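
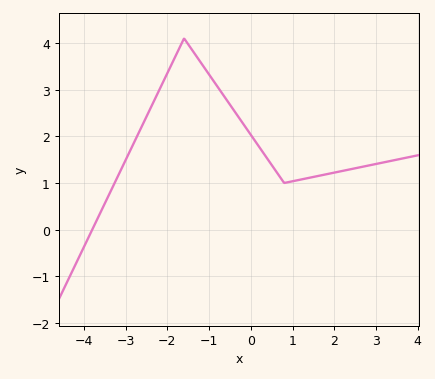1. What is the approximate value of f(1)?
1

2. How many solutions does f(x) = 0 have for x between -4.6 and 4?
1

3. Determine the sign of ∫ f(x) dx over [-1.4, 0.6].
positive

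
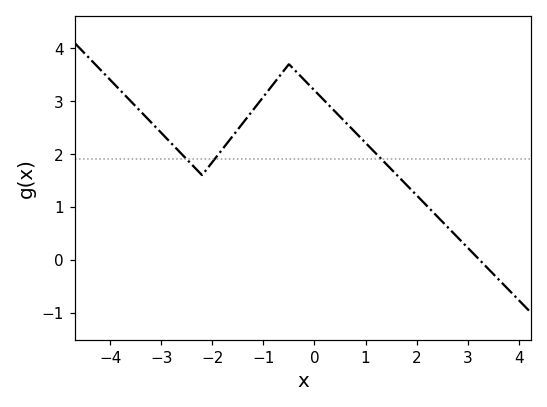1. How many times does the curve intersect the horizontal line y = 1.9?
3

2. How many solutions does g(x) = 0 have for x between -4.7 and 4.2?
1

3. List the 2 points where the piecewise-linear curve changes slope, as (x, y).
(-2.2, 1.6); (-0.5, 3.7)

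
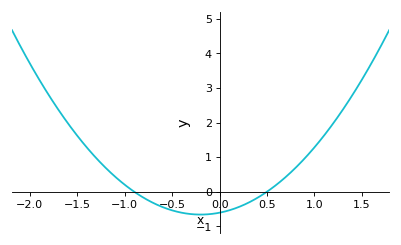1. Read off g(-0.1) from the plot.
-0.6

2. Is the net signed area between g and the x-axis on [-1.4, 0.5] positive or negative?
negative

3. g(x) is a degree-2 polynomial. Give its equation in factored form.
y = 1.35(x + 0.9)(x - 0.5)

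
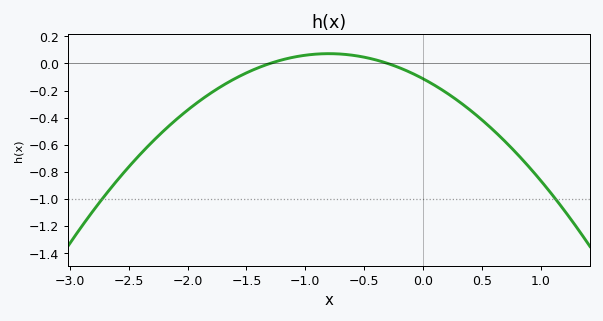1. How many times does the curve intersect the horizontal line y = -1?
2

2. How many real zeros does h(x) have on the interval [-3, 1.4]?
2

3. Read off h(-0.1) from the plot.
-0.07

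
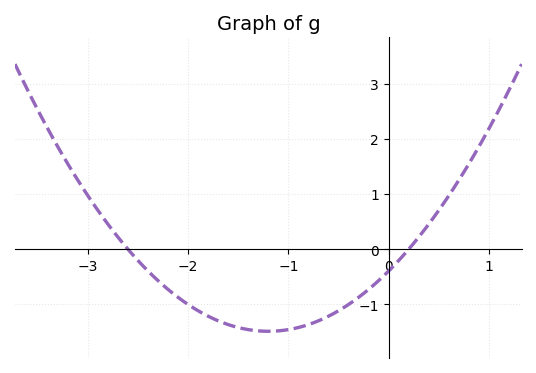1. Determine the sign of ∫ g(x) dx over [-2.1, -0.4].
negative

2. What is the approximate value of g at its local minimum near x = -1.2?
-1.49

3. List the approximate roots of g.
-2.6, 0.2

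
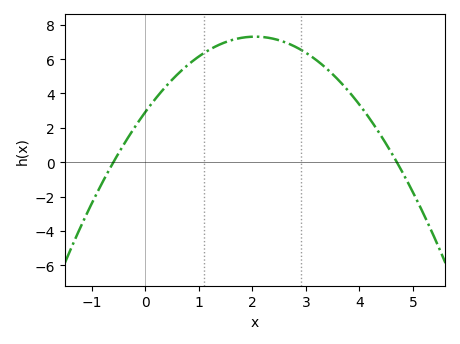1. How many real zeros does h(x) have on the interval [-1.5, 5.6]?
2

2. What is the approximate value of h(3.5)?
5.12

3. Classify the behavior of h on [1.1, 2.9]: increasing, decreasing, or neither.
neither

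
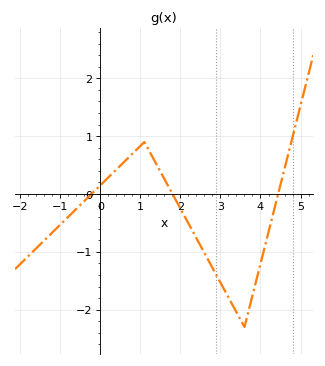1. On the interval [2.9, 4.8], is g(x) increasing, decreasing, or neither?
neither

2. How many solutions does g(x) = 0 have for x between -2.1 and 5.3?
3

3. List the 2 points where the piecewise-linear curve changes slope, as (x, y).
(1.1, 0.9); (3.6, -2.3)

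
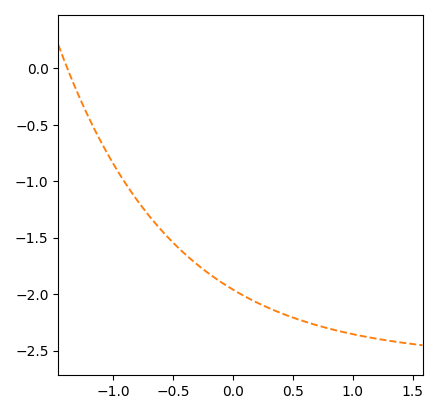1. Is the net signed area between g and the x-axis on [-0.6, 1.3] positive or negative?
negative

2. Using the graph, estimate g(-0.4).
-1.65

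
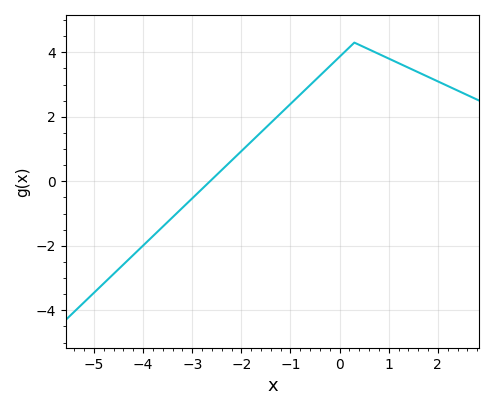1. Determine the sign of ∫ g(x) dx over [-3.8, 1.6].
positive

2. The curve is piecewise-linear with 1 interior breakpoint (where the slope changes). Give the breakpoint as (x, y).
(0.3, 4.3)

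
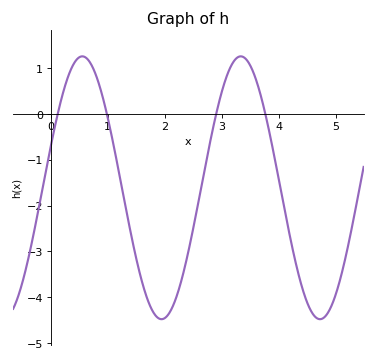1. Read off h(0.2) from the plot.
0.39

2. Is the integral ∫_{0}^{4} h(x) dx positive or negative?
negative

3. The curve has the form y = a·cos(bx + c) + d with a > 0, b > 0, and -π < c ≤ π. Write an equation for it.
y = 2.87cos(2.26x - 1.25) - 1.61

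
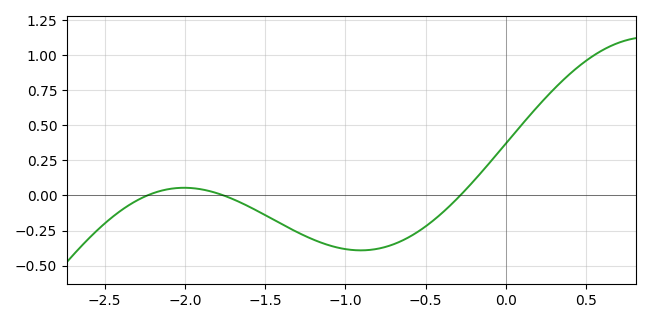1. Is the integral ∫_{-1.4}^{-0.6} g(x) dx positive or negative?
negative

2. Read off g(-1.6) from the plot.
-0.08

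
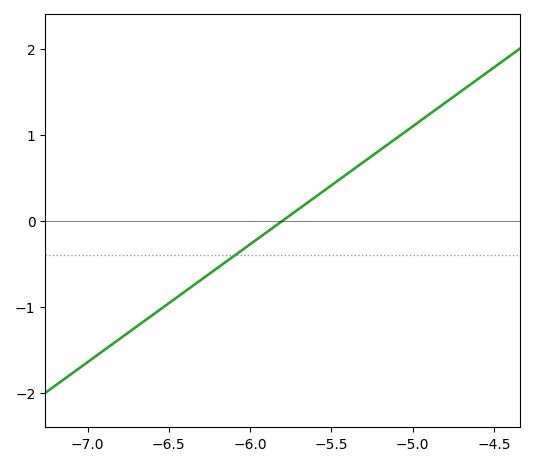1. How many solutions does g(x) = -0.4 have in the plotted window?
1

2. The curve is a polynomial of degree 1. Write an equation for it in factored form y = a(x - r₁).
y = 1.37(x + 5.8)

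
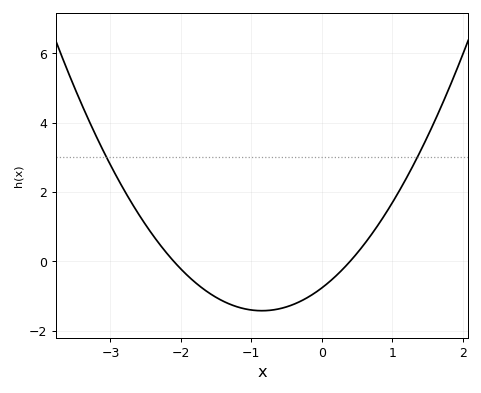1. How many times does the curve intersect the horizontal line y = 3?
2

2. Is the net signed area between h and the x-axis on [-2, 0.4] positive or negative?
negative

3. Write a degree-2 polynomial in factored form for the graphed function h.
y = 0.91(x + 2.1)(x - 0.4)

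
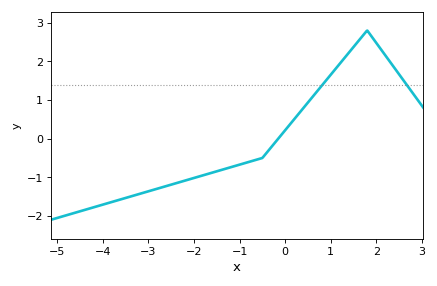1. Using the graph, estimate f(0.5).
0.9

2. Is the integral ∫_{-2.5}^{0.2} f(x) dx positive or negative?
negative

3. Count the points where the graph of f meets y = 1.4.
2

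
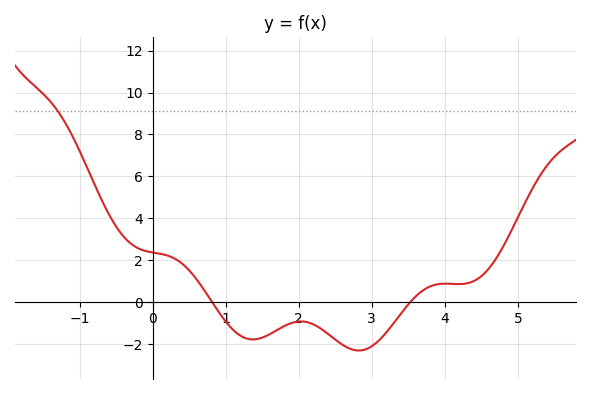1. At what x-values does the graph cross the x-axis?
0.815, 3.53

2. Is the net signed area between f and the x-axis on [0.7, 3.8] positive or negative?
negative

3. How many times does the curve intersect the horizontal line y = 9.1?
1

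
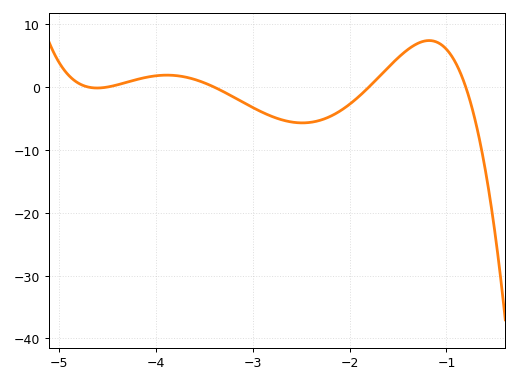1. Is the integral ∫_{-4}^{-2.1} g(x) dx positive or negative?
negative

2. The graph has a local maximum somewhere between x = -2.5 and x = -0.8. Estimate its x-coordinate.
-1.2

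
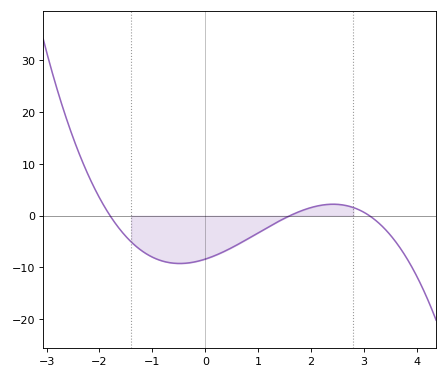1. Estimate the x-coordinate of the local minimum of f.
-0.482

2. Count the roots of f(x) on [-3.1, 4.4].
3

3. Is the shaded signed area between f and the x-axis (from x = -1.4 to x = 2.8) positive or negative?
negative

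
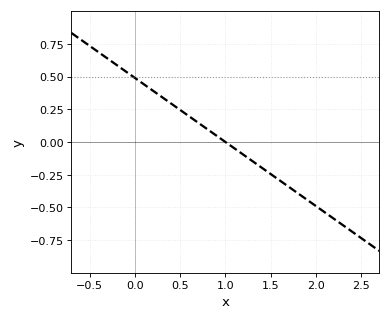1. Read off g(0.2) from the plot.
0.4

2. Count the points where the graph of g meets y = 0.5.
1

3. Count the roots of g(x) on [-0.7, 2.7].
1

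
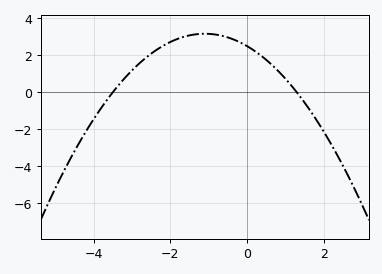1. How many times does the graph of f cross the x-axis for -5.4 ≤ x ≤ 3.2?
2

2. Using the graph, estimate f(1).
0.8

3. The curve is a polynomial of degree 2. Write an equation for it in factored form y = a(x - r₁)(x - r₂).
y = -0.55(x + 3.5)(x - 1.3)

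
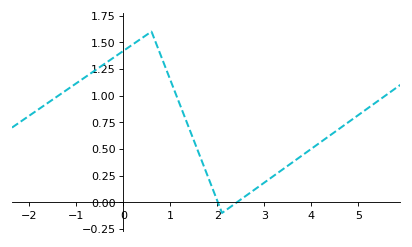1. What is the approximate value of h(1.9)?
0.12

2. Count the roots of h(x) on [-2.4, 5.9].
2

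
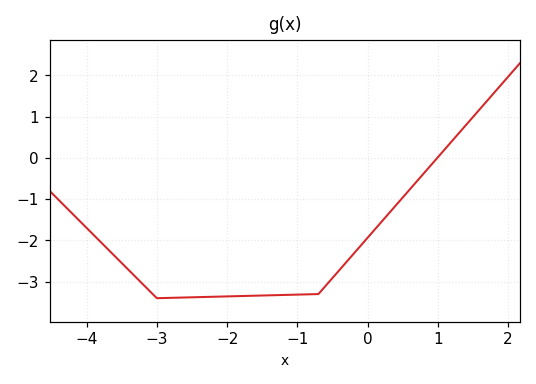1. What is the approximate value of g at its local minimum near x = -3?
-3.4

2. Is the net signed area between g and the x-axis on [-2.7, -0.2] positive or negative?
negative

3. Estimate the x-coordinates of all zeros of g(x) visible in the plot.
0.99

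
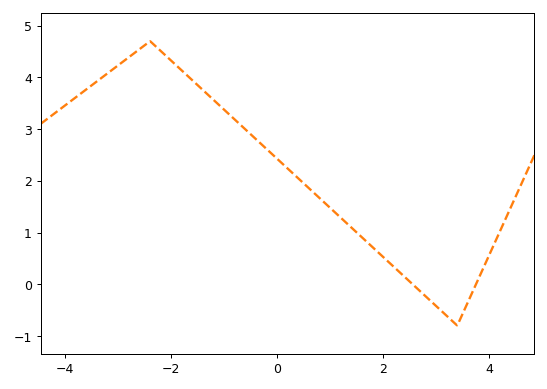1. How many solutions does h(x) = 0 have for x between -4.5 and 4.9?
2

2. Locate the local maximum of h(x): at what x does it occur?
-2.4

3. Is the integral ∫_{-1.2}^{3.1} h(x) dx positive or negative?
positive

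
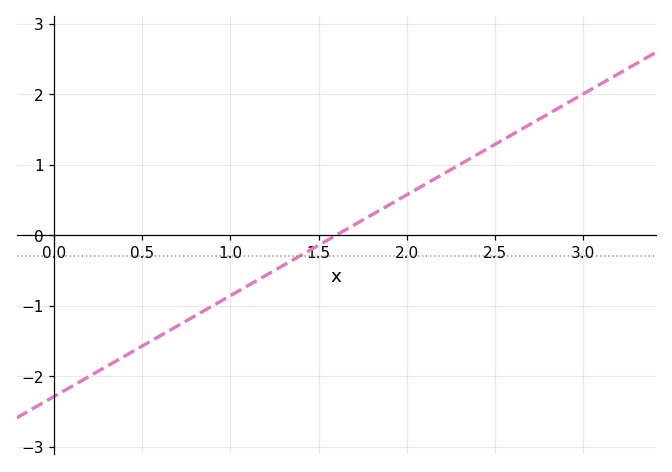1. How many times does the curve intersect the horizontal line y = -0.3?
1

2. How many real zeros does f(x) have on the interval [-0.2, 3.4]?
1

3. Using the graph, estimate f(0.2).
-2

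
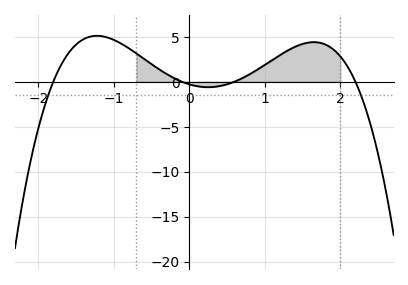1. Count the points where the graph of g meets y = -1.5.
2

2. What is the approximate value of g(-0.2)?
0.387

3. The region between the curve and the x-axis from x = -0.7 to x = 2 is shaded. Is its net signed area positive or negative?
positive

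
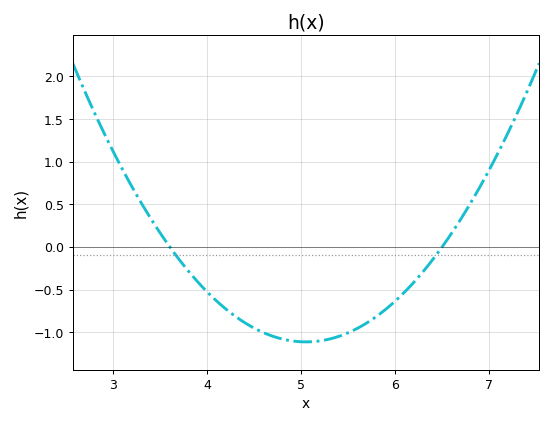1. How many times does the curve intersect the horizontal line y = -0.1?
2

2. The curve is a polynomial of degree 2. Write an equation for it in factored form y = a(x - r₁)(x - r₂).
y = 0.53(x - 3.6)(x - 6.5)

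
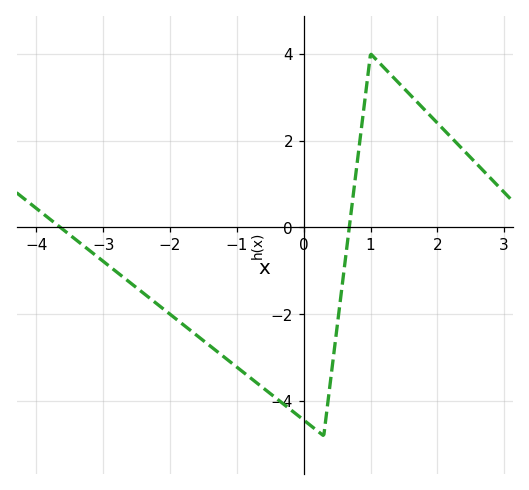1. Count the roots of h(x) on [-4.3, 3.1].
2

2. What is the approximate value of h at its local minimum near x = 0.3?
-4.8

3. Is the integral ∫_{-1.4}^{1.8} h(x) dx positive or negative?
negative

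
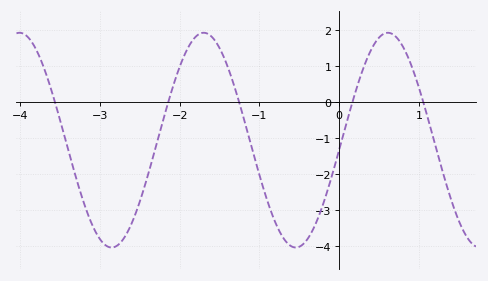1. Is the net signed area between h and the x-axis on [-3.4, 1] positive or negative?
negative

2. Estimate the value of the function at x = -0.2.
-2.8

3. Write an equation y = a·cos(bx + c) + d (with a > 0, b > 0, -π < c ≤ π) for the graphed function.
y = 2.98cos(2.7x - 1.7) - 1.05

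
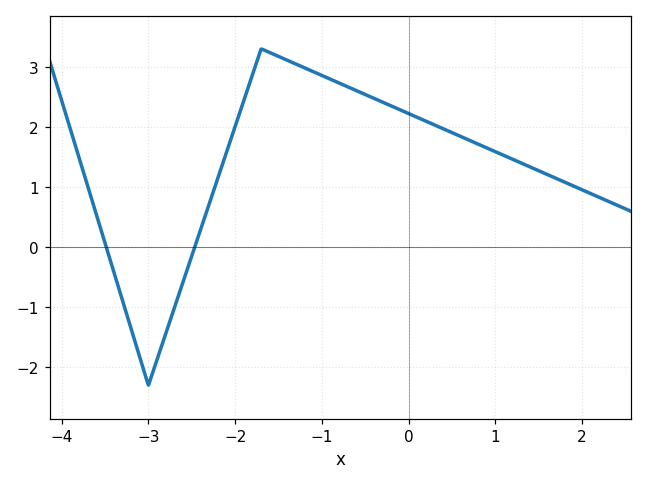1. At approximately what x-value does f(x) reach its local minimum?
-3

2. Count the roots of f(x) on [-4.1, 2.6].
2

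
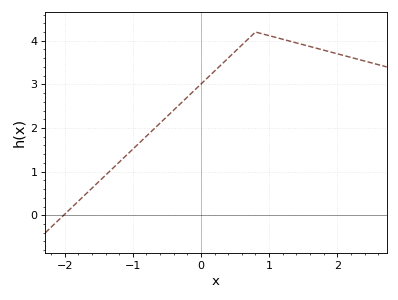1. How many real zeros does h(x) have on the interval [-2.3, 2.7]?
1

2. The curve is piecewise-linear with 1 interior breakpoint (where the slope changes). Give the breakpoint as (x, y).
(0.8, 4.2)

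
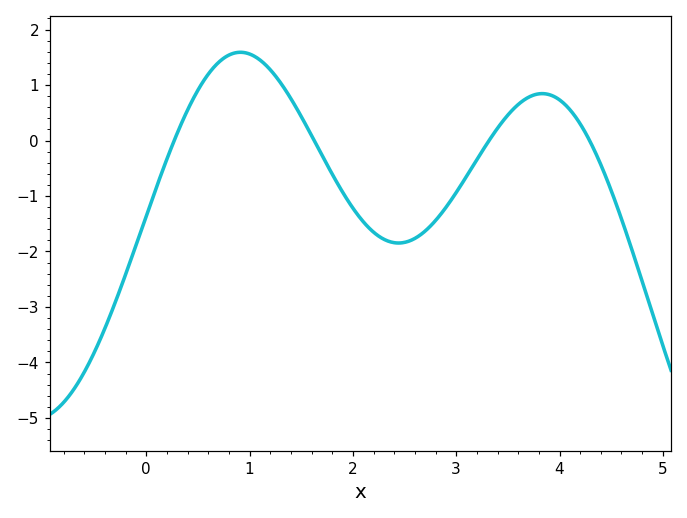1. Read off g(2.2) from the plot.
-1.65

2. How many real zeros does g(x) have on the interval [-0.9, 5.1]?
4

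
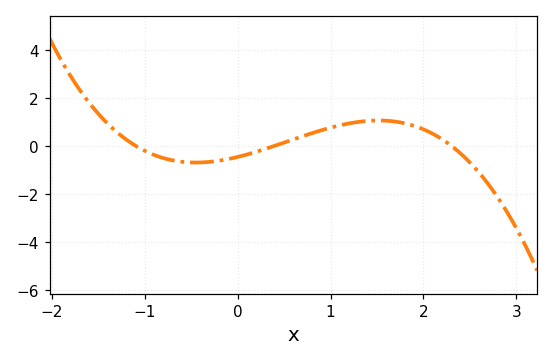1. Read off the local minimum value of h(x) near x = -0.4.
-0.6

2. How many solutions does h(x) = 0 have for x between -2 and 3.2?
3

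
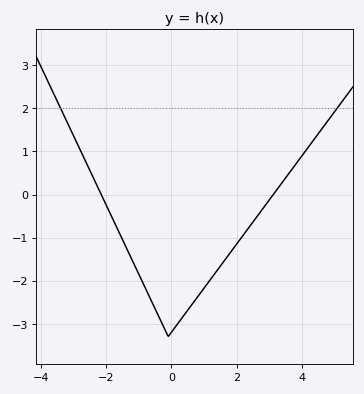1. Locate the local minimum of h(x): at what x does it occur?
-0.102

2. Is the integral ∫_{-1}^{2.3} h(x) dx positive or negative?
negative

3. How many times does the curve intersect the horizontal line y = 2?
2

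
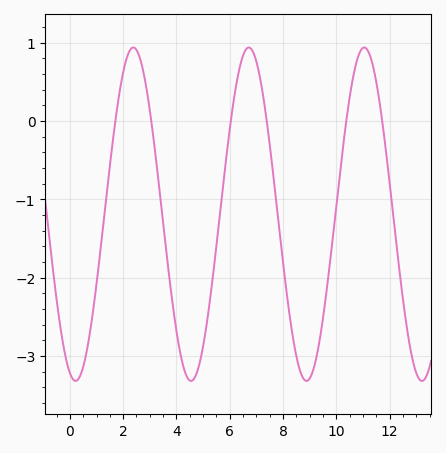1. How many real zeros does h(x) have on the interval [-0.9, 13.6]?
6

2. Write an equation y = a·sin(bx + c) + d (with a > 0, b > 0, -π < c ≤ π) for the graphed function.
y = 2.13sin(1.4x - 1.9) - 1.19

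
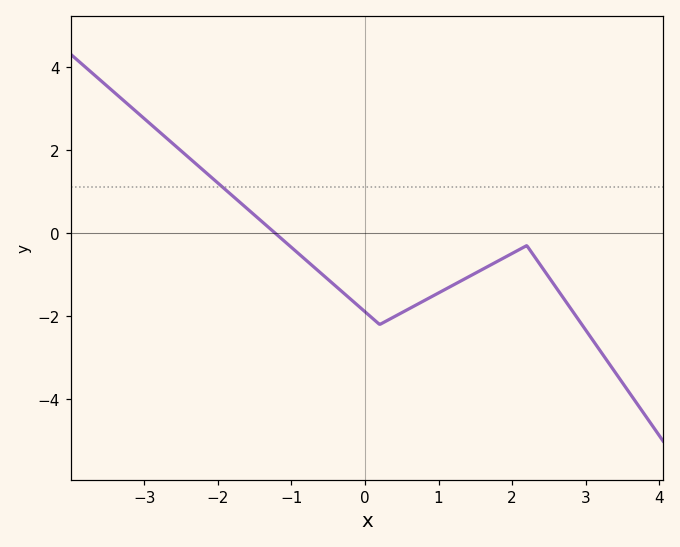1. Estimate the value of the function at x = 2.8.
-1.8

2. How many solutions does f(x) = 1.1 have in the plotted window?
1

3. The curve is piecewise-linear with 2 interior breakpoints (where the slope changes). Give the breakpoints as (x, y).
(0.2, -2.2); (2.2, -0.3)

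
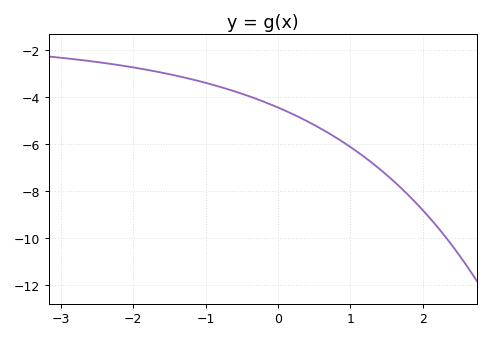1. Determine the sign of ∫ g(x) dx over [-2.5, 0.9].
negative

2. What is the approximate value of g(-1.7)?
-2.92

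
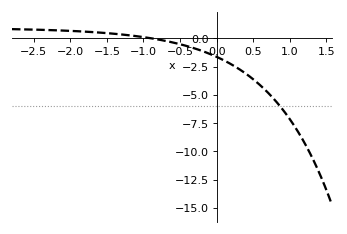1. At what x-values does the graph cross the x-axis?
-0.9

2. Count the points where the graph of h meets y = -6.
1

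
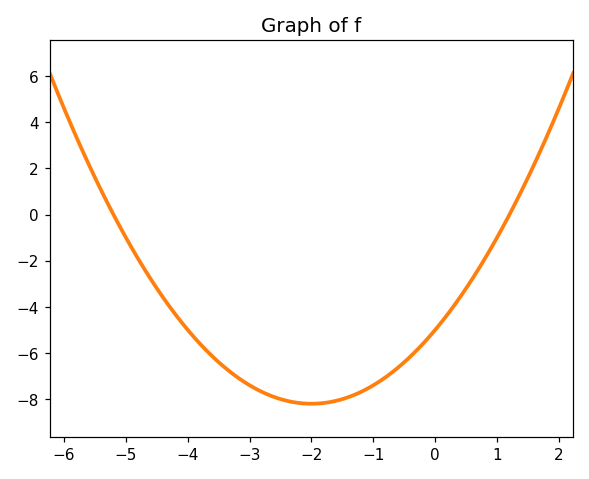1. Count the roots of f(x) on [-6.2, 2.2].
2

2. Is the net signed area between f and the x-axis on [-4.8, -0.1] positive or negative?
negative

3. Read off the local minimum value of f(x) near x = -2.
-8.19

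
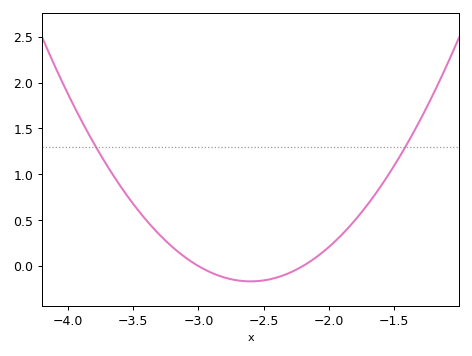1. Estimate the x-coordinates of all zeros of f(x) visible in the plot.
-3, -2.2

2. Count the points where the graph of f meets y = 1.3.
2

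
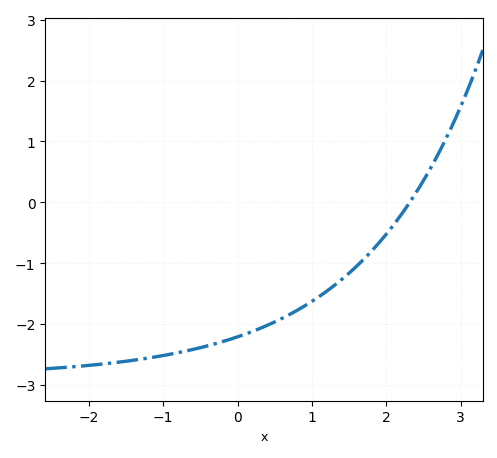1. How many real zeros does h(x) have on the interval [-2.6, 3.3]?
1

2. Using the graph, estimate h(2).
-0.5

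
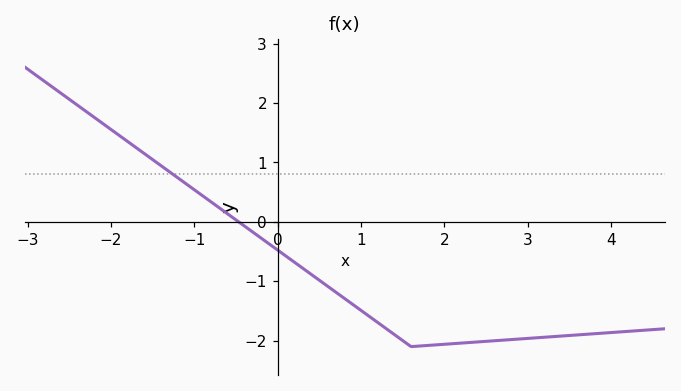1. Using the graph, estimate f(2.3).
-2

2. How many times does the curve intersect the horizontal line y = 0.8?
1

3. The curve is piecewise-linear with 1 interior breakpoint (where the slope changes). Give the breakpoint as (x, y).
(1.6, -2.1)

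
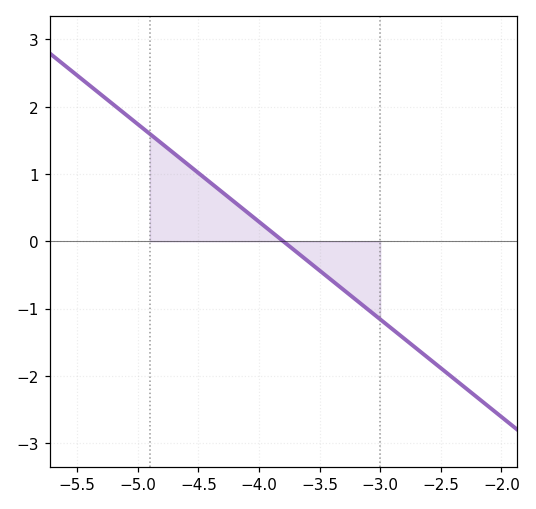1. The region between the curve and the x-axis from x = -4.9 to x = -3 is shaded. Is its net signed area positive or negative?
positive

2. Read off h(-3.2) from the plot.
-0.87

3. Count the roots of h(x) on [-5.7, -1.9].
1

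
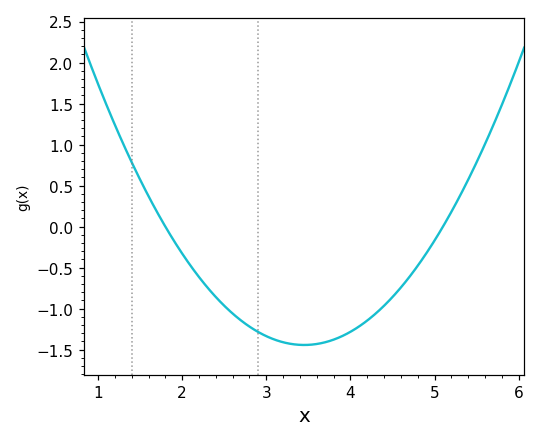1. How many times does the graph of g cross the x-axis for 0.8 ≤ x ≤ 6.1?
2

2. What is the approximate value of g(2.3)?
-0.742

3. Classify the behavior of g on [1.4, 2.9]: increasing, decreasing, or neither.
decreasing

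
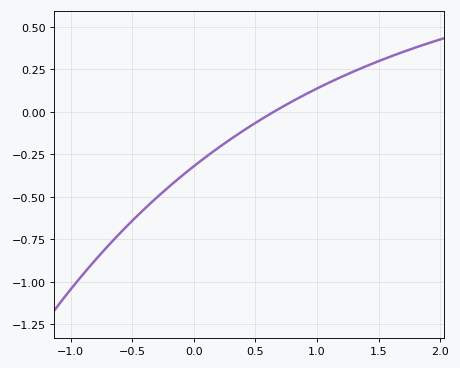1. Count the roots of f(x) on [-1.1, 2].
1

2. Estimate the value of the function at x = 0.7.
0.02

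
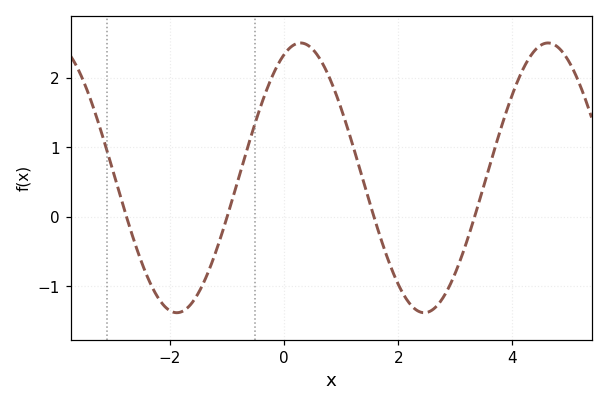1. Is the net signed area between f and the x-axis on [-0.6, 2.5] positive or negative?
positive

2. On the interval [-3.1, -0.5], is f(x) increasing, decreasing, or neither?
neither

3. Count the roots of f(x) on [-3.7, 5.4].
4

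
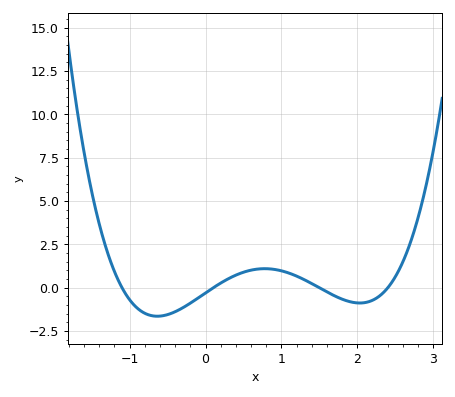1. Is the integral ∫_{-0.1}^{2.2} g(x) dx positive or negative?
positive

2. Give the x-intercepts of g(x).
-1.1, 0.1, 1.5, 2.4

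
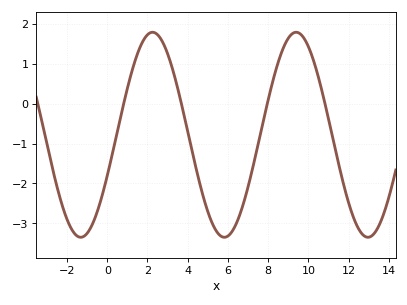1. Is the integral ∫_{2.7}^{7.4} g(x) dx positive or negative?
negative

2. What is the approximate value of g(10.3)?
1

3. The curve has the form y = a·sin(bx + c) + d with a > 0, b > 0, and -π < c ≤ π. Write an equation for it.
y = 2.57sin(0.88x - 0.41) - 0.78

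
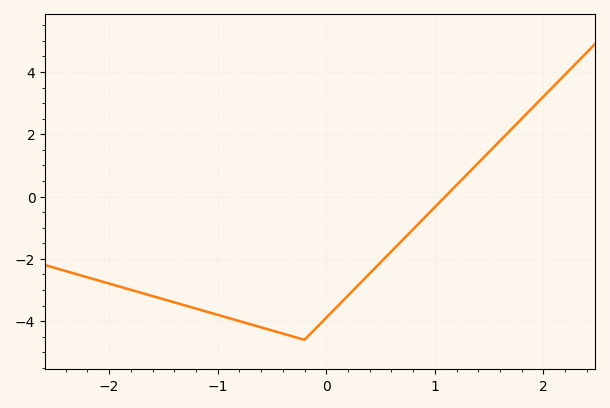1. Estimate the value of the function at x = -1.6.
-3.2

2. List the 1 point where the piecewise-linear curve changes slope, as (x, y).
(-0.2, -4.6)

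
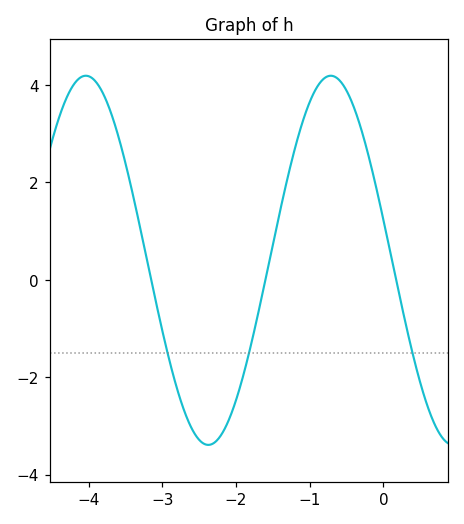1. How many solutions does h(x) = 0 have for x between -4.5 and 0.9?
3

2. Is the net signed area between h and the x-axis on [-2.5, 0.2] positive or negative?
positive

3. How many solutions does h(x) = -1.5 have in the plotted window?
3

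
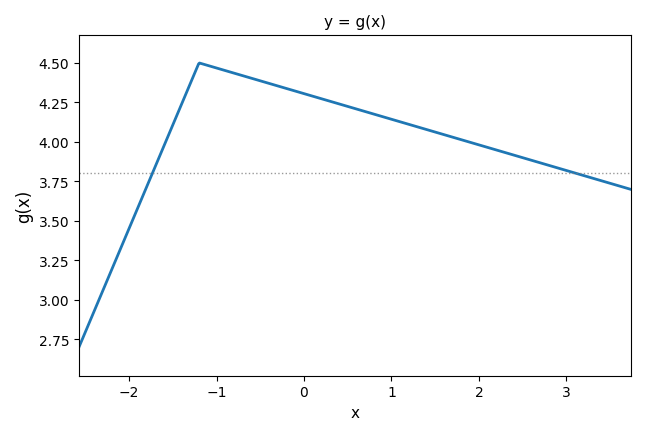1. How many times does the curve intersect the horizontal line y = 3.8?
2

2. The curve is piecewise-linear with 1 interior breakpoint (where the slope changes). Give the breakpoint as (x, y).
(-1.2, 4.5)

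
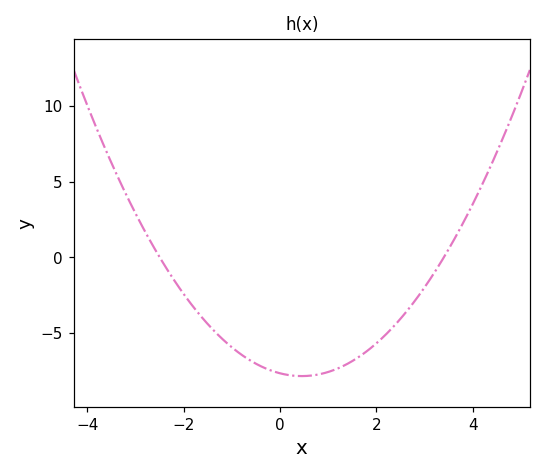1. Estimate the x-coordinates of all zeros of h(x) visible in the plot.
-2.6, 3.4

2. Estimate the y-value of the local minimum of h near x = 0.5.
-8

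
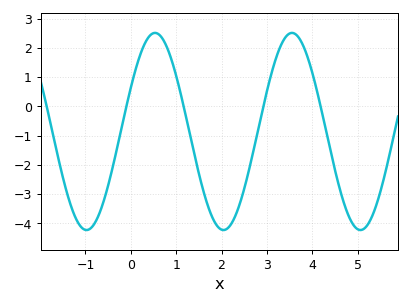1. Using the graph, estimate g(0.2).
1.73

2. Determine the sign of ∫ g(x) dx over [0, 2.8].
negative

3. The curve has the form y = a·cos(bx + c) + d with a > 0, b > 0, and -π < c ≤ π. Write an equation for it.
y = 3.37cos(2.08x - 1.11) - 0.86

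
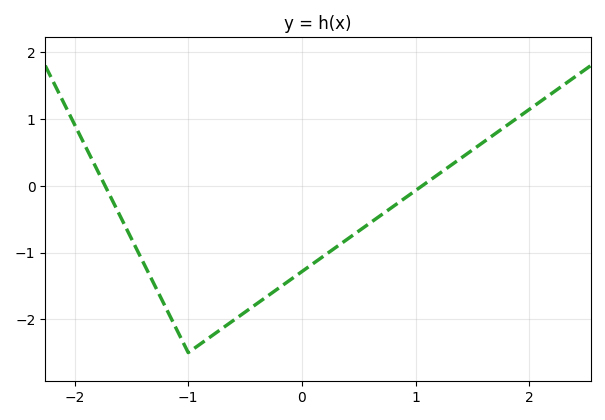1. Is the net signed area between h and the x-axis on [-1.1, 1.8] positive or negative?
negative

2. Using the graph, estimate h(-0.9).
-2.4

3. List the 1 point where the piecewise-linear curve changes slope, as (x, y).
(-1, -2.5)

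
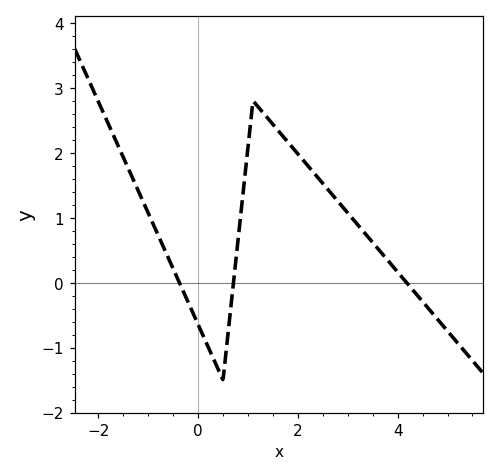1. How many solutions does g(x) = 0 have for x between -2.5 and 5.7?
3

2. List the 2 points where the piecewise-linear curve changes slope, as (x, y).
(0.5, -1.5); (1.1, 2.8)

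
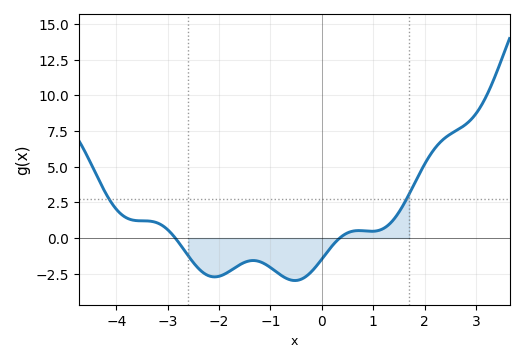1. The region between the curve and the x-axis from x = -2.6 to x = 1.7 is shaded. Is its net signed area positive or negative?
negative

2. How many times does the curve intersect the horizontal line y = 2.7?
2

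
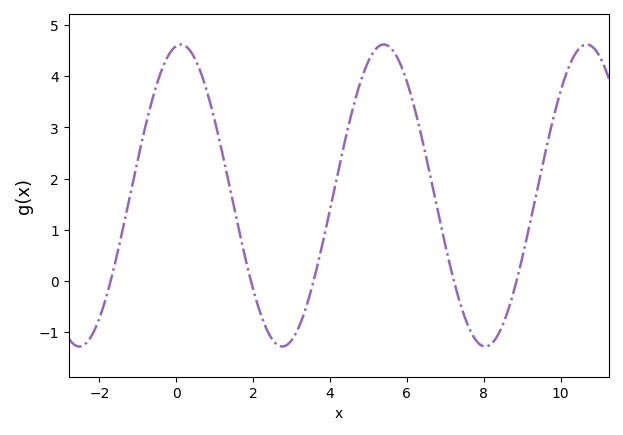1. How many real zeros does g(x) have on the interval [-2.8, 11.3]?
5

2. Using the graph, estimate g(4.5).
3.1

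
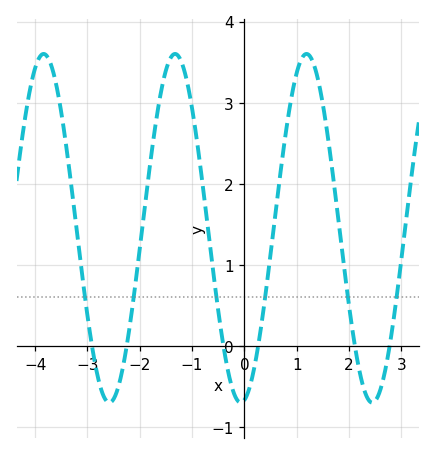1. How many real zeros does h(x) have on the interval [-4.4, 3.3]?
6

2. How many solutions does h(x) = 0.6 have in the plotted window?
6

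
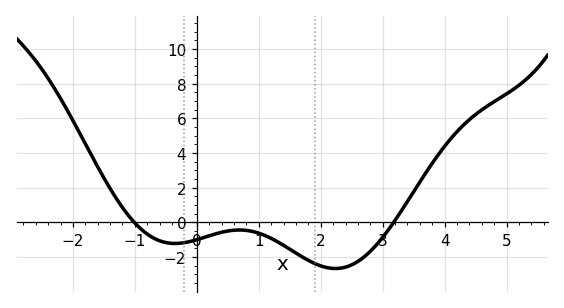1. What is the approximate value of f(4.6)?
6.4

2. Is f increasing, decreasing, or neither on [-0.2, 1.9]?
neither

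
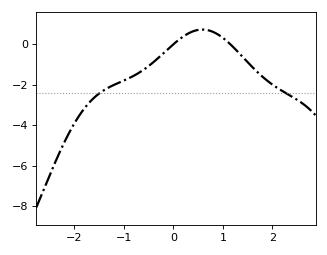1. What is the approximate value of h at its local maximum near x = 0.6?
0.8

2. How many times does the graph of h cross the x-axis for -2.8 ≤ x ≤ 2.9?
2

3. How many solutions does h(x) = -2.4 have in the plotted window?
2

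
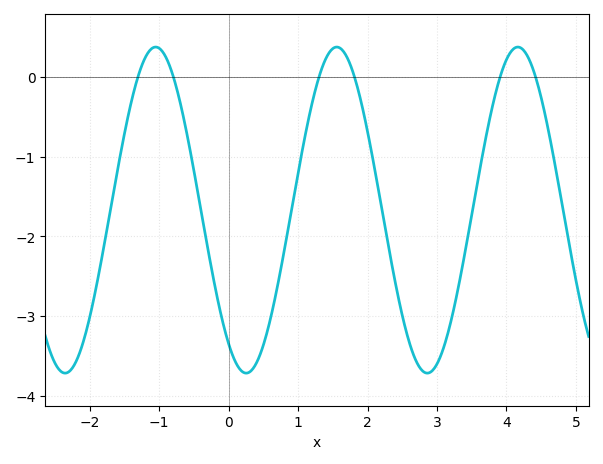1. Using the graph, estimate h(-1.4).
-0.313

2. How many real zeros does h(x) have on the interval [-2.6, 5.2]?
6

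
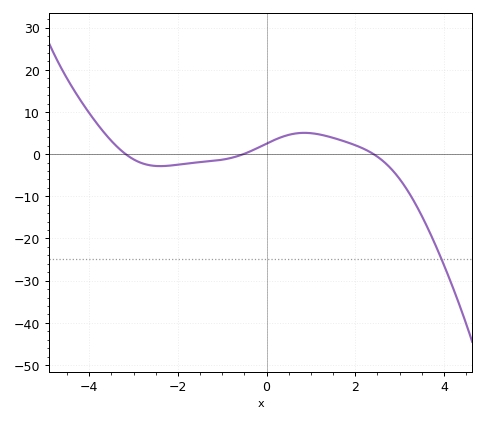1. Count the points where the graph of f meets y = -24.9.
1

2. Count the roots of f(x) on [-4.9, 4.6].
3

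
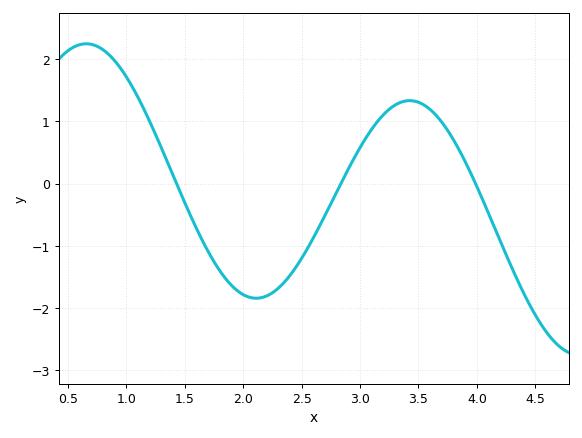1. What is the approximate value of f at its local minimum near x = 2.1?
-1.8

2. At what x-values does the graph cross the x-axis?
1.4, 2.8, 4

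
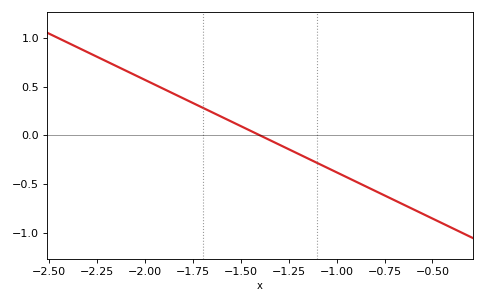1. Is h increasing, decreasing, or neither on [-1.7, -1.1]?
decreasing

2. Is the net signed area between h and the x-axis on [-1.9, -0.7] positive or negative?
negative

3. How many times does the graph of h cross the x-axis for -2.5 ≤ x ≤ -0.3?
1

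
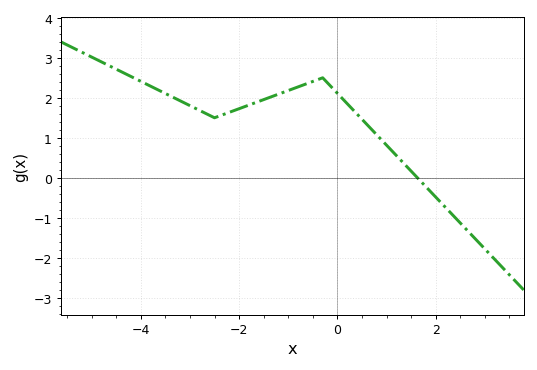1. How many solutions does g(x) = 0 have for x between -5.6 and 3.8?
1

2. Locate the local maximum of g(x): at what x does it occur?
-0.303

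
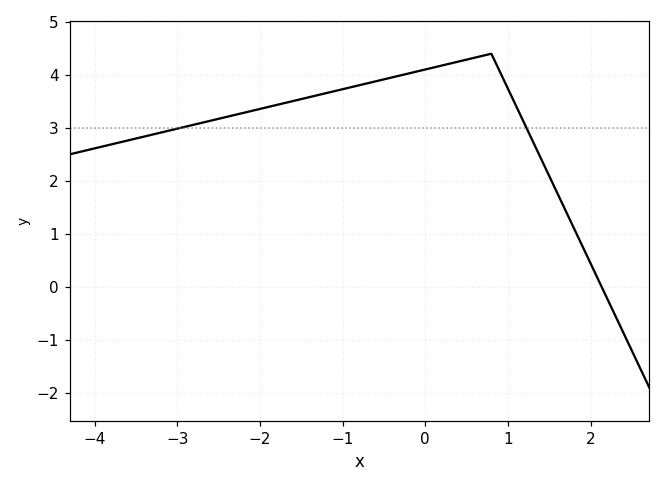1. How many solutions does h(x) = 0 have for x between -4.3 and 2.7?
1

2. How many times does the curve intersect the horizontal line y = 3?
2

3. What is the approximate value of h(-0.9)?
3.77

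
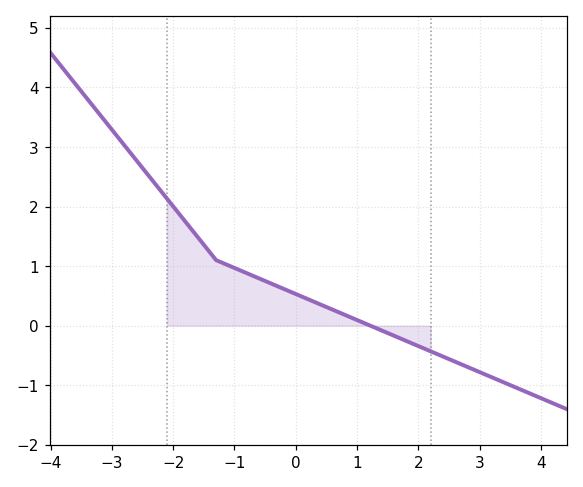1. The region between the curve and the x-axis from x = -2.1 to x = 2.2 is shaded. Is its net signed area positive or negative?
positive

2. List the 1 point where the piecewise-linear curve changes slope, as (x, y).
(-1.3, 1.1)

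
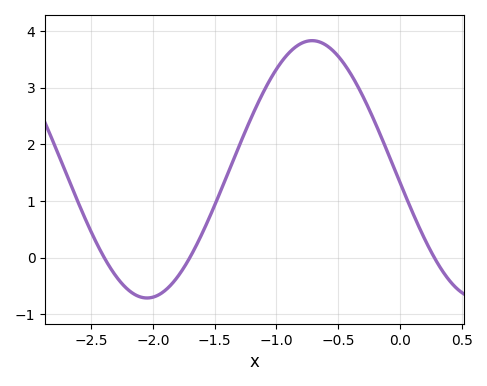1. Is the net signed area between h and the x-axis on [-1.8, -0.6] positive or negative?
positive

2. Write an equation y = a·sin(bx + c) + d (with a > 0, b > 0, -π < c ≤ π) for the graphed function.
y = 2.27sin(2.35x - 3.04) + 1.56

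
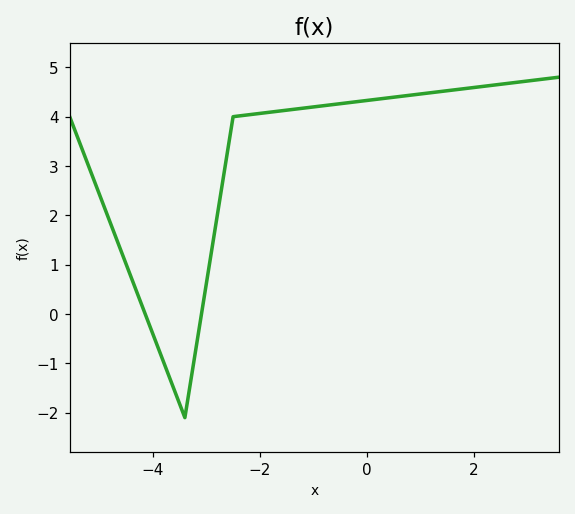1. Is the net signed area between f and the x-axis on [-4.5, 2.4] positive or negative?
positive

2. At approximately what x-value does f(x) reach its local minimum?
-3.4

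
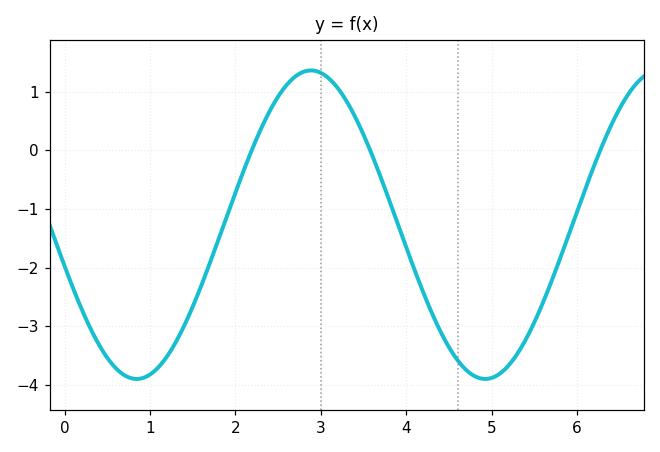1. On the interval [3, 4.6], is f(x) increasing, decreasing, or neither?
decreasing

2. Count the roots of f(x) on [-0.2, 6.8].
3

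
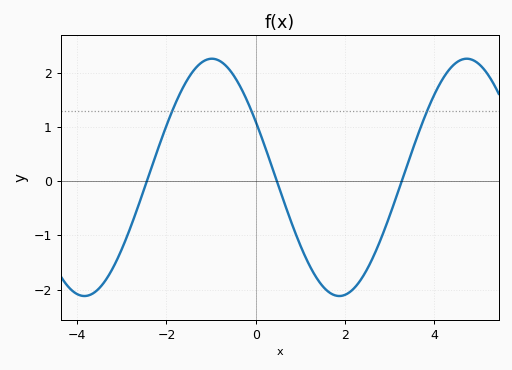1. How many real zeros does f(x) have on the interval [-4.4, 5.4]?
3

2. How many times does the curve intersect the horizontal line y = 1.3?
3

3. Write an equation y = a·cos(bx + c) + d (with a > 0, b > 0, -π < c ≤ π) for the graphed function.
y = 2.19cos(1.1x + 1.08) + 0.07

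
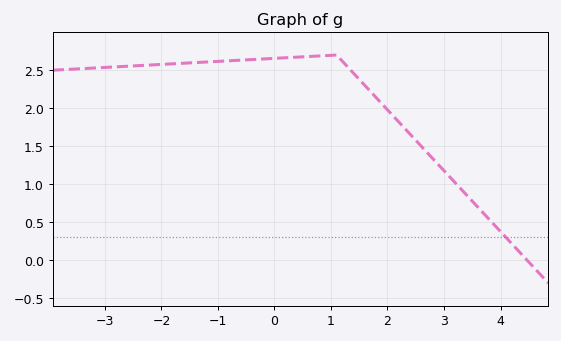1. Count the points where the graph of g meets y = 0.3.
1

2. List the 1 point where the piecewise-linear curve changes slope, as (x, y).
(1.1, 2.7)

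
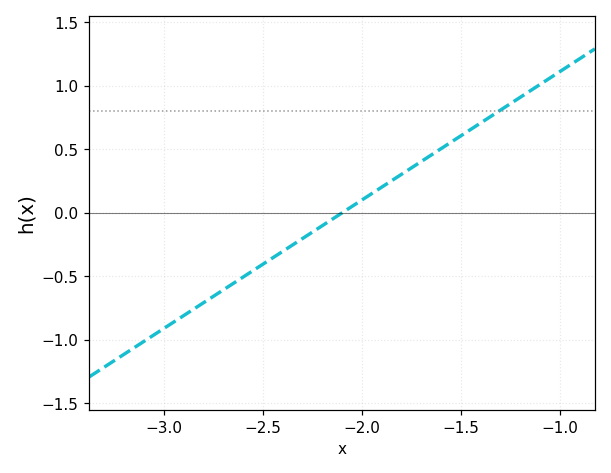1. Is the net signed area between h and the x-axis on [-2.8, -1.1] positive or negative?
positive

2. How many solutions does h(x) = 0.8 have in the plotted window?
1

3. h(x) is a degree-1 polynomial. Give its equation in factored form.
y = 1.01(x + 2.1)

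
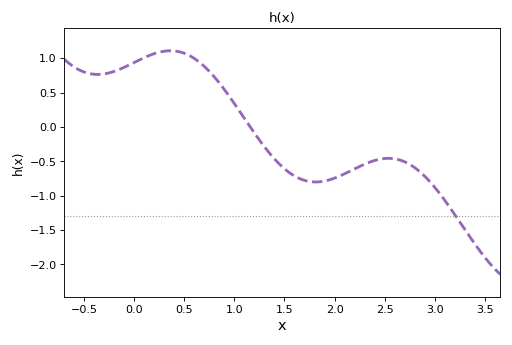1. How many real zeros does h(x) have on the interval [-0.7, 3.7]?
1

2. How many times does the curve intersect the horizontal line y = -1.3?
1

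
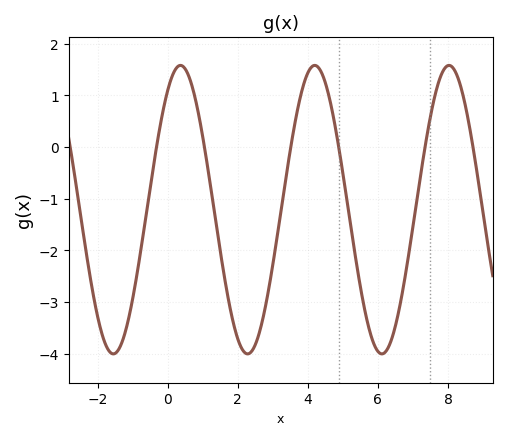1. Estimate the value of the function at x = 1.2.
-0.6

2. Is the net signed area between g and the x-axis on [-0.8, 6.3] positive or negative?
negative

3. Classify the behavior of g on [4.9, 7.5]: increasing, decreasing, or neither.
neither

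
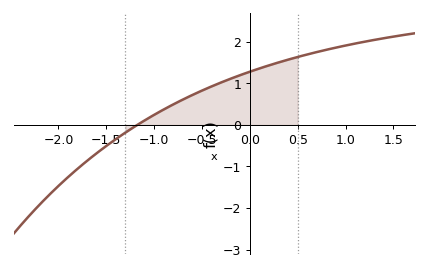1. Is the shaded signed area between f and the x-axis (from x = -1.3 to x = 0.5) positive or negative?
positive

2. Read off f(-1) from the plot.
0.2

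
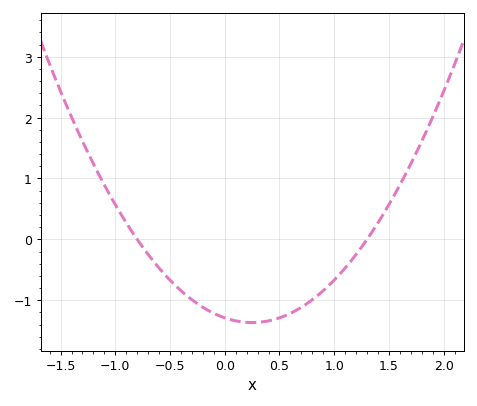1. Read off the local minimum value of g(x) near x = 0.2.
-1.37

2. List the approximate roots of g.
-0.8, 1.3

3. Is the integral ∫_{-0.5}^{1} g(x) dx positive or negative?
negative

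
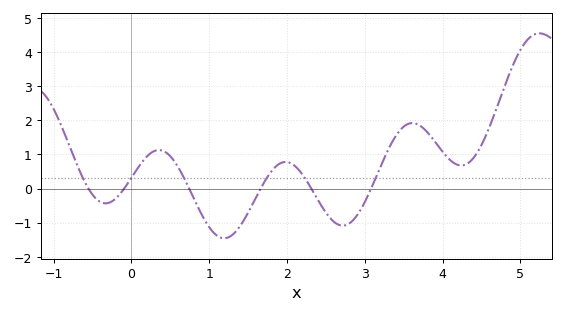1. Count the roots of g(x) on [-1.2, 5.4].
6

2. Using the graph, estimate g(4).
1.1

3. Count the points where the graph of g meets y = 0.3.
6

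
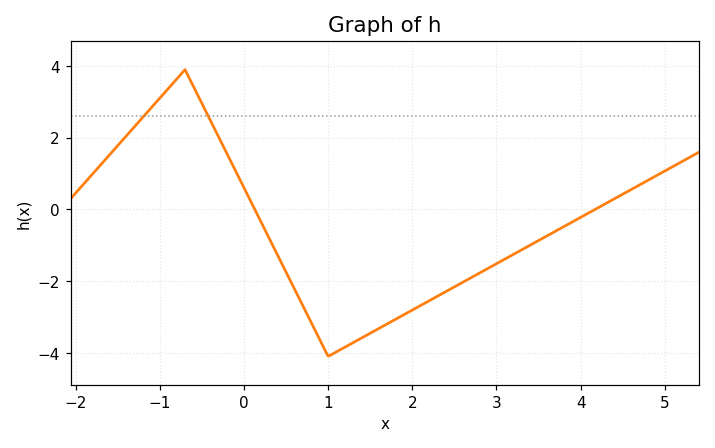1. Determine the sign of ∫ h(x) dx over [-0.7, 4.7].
negative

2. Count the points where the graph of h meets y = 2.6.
2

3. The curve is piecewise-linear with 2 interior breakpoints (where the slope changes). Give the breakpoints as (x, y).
(-0.7, 3.9); (1, -4.1)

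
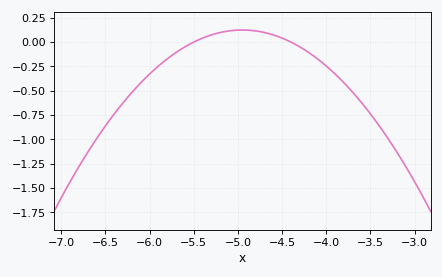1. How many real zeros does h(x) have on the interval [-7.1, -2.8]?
2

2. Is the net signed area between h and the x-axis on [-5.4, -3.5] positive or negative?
negative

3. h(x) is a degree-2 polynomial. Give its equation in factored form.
y = -0.41(x + 5.5)(x + 4.4)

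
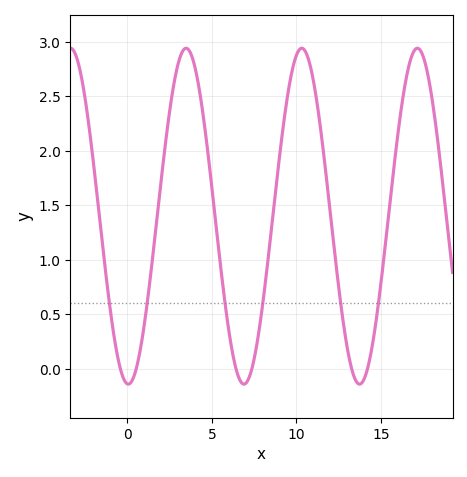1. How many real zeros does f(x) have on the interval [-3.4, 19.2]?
6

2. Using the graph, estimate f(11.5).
2.11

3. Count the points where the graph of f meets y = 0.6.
6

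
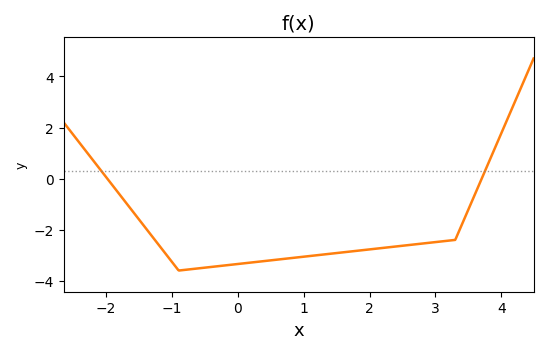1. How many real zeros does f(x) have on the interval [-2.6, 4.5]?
2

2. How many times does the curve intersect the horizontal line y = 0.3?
2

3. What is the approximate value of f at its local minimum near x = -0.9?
-3.6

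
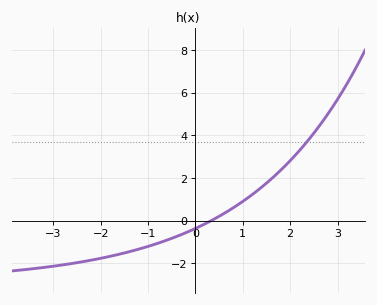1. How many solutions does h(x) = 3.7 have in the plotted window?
1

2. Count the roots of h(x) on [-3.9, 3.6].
1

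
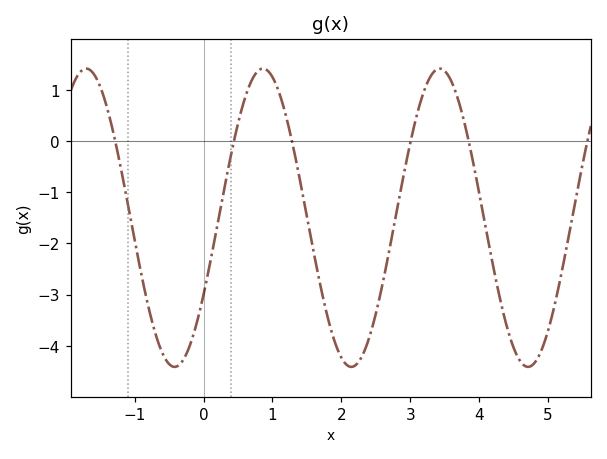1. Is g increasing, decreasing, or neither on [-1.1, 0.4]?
neither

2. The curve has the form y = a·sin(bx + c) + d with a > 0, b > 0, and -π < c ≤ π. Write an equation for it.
y = 2.91sin(2.5x - 0.54) - 1.5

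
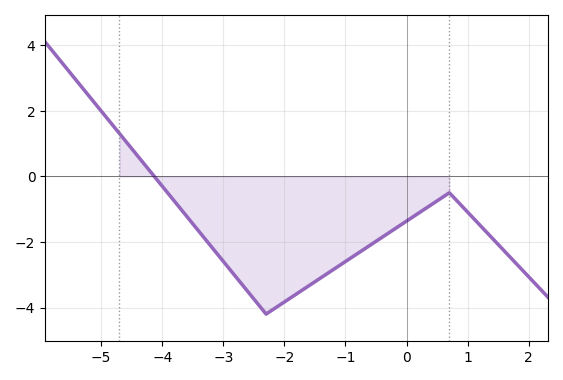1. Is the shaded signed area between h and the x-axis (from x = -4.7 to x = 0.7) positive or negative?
negative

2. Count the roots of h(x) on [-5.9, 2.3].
1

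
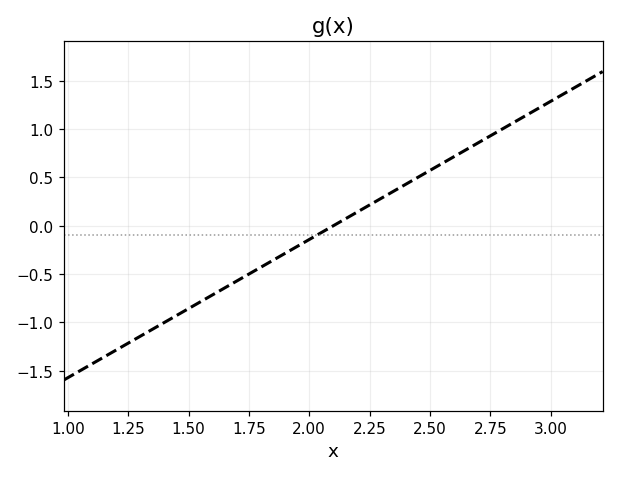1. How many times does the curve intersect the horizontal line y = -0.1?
1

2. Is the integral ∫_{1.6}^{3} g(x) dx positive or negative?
positive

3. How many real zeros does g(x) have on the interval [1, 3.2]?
1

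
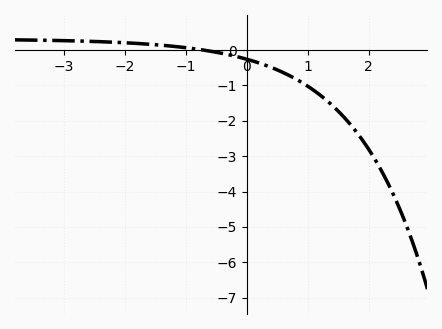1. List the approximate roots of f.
-0.717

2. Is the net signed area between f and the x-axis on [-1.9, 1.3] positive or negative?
negative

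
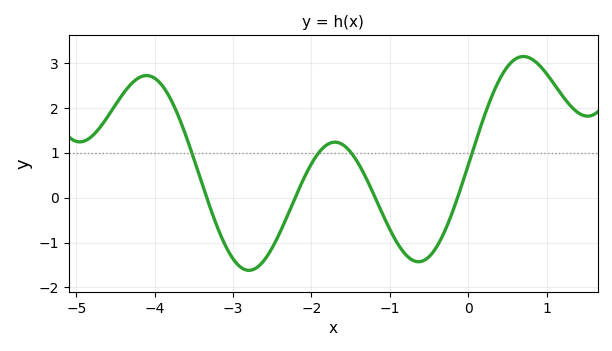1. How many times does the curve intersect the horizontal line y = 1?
4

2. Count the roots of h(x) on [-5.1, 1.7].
4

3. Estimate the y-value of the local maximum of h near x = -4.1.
2.72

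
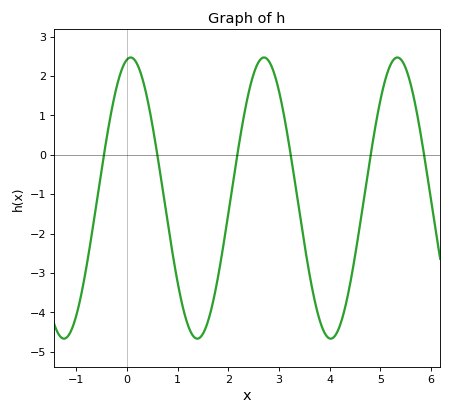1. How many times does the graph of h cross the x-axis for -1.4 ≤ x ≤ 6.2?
6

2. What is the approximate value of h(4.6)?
-1.75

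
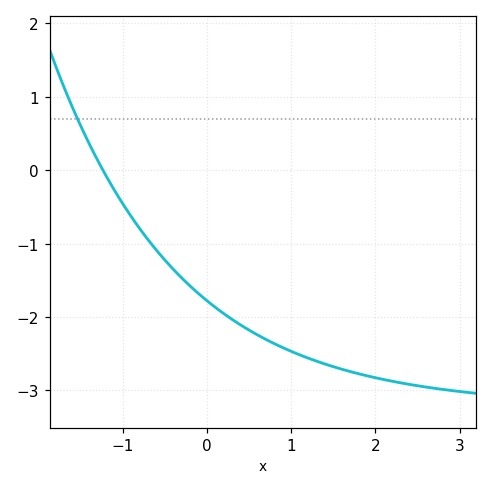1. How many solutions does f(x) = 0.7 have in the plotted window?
1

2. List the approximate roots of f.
-1.2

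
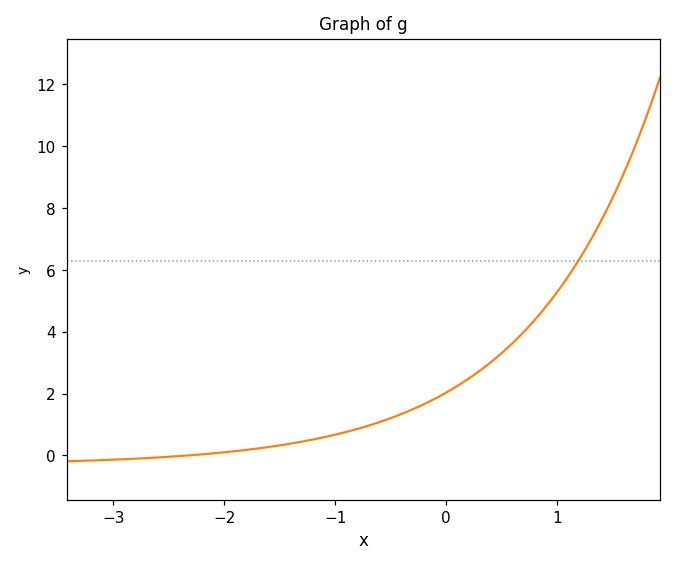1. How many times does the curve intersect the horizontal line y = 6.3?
1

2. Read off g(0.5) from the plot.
3.31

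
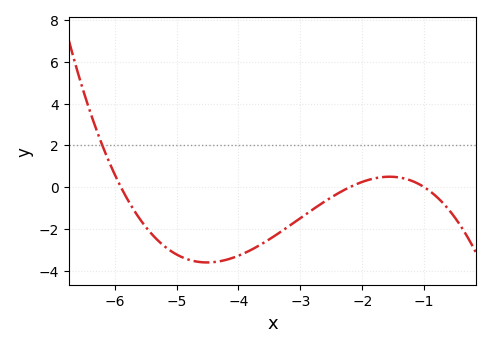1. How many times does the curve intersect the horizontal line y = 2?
1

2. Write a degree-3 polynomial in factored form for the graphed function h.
y = -0.32(x + 5.9)(x + 2.2)(x + 1)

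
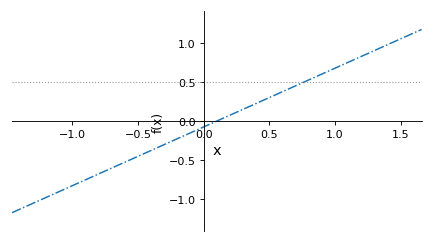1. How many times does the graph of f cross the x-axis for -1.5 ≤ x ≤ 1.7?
1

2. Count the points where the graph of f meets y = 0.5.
1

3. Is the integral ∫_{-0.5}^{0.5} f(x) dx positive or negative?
negative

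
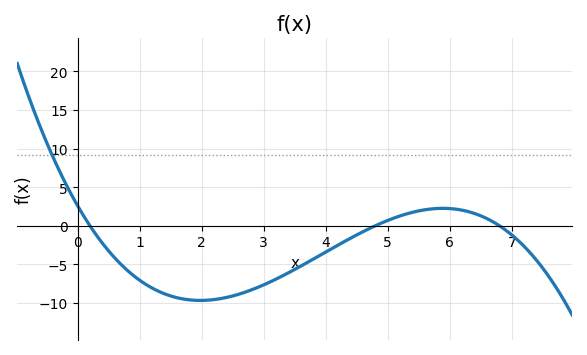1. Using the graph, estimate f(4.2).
-2.5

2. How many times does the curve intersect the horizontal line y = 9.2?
1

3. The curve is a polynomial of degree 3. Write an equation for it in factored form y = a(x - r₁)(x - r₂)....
y = -0.4(x - 0.2)(x - 4.8)(x - 6.8)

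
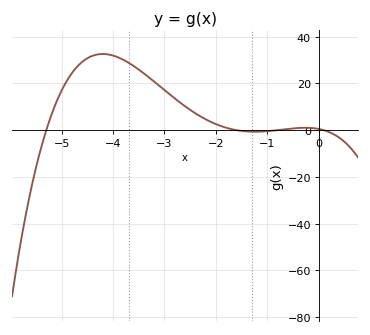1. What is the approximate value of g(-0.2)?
1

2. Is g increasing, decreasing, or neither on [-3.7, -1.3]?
decreasing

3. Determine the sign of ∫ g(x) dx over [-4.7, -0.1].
positive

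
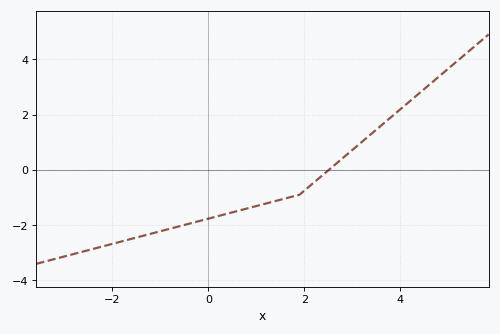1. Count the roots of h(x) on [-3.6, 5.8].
1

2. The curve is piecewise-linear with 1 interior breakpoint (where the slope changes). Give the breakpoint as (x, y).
(1.9, -0.9)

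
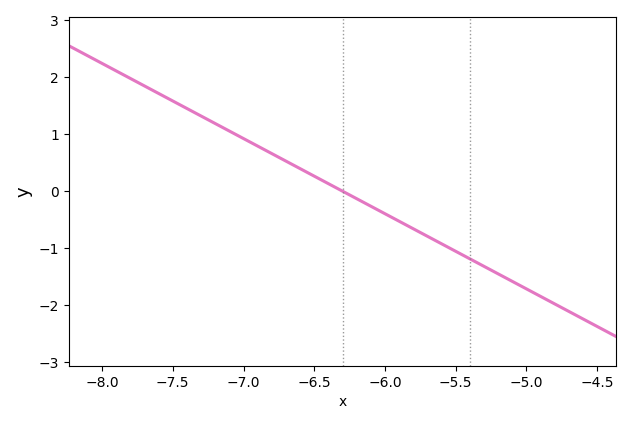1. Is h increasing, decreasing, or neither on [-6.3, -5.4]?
decreasing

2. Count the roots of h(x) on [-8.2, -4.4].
1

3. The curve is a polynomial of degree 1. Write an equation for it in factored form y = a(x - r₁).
y = -1.32(x + 6.3)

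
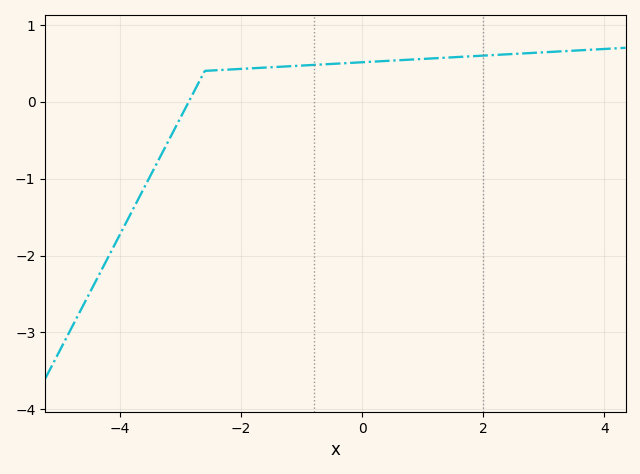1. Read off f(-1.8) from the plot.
0.4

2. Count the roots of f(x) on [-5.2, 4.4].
1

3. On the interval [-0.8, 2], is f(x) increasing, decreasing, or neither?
increasing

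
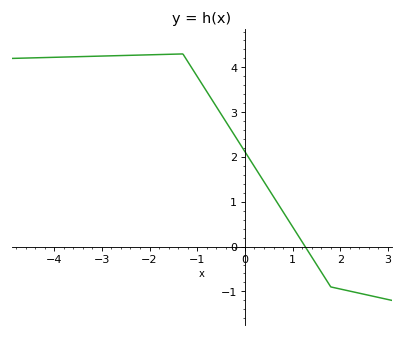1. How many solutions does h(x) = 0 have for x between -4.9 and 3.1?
1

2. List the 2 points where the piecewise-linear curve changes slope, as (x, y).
(-1.3, 4.3); (1.8, -0.9)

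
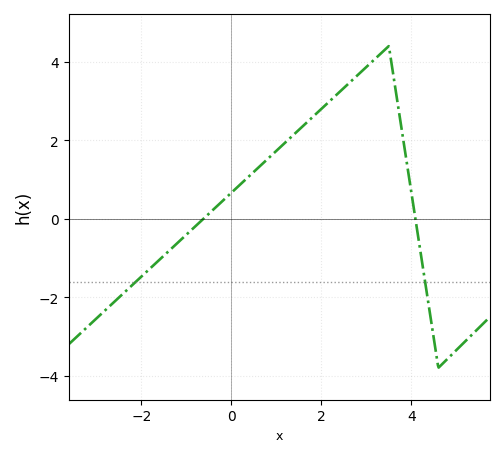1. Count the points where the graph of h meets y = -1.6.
2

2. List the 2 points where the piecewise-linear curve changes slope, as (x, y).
(3.5, 4.4); (4.6, -3.8)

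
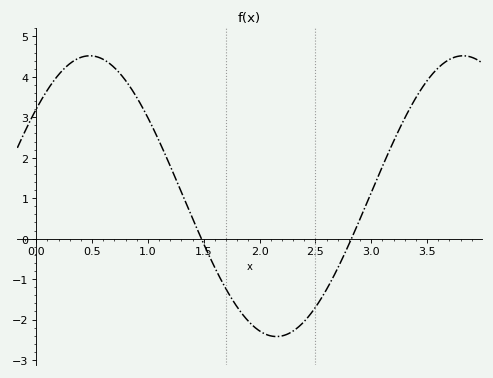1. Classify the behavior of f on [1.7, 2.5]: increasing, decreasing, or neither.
neither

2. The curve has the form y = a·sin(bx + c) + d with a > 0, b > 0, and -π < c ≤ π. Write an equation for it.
y = 3.47sin(1.88x + 0.67) + 1.05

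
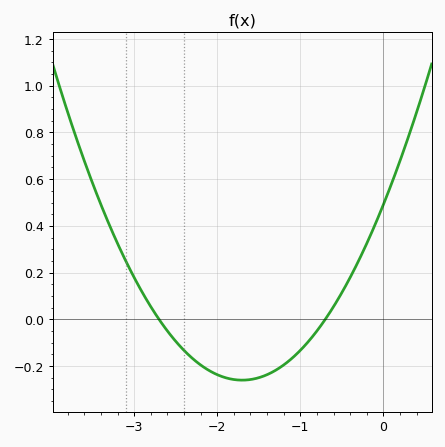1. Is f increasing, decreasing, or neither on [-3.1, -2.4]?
decreasing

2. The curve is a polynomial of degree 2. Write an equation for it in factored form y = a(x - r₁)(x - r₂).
y = 0.26(x + 2.7)(x + 0.7)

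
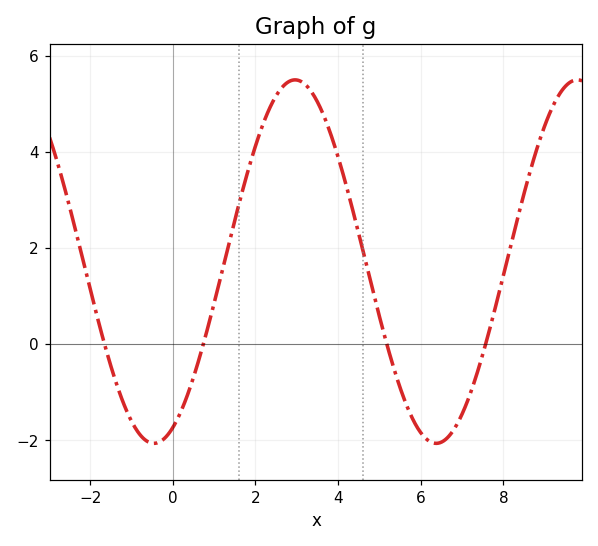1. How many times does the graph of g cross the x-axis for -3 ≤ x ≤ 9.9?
4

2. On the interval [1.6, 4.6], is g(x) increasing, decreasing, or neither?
neither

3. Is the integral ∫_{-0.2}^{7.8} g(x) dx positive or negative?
positive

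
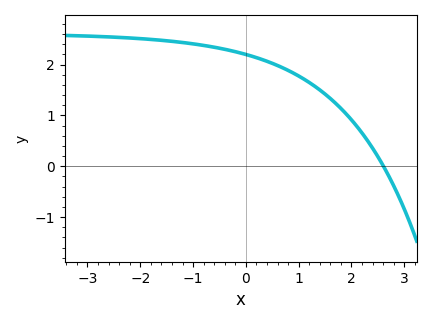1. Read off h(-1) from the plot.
2.4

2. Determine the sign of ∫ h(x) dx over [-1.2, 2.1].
positive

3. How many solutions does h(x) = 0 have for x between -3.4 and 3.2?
1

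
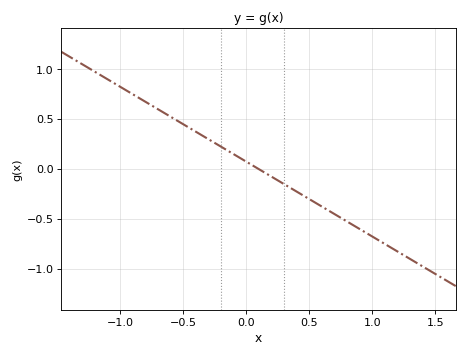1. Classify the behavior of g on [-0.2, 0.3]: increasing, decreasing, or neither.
decreasing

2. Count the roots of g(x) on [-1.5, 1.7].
1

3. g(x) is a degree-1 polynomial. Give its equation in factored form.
y = -0.75(x - 0.1)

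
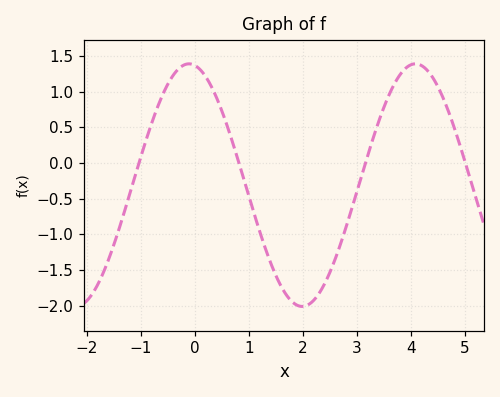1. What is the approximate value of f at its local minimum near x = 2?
-2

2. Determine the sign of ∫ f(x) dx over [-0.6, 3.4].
negative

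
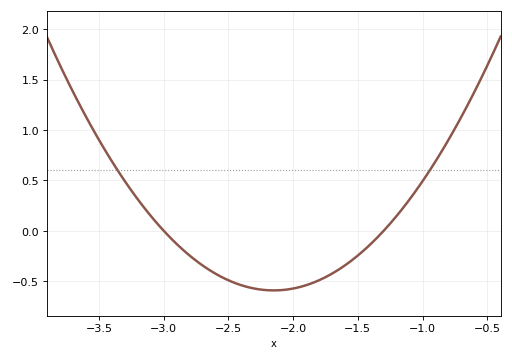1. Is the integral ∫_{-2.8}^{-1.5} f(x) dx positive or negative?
negative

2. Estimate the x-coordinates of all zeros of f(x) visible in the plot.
-3, -1.3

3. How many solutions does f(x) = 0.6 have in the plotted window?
2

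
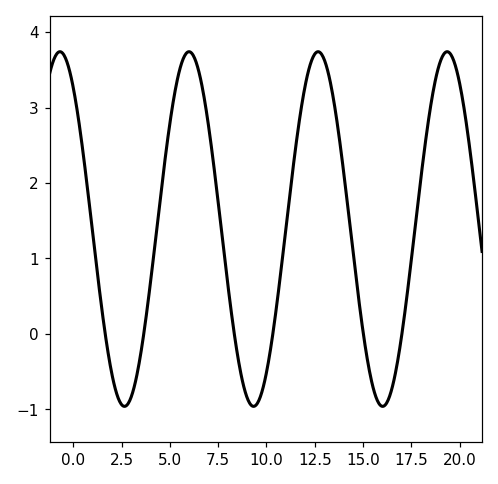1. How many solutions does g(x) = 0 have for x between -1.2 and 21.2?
6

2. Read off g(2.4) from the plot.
-0.896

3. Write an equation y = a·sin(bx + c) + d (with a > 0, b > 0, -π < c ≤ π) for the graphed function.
y = 2.35sin(0.94x + 2.22) + 1.39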